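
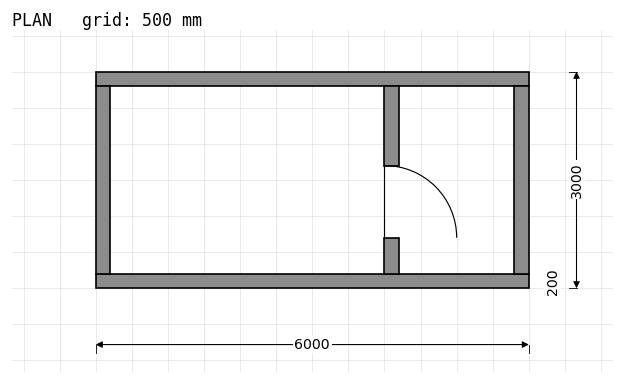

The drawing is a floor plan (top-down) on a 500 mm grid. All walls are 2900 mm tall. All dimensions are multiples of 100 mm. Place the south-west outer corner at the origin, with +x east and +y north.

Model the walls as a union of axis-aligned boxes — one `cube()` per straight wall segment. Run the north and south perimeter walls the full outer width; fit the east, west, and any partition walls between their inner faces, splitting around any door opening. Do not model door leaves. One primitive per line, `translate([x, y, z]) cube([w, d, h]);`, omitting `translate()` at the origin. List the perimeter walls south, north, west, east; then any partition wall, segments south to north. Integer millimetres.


cube([6000, 200, 2900]);
translate([0, 2800, 0]) cube([6000, 200, 2900]);
translate([0, 200, 0]) cube([200, 2600, 2900]);
translate([5800, 200, 0]) cube([200, 2600, 2900]);
translate([4000, 200, 0]) cube([200, 500, 2900]);
translate([4000, 1700, 0]) cube([200, 1100, 2900]);


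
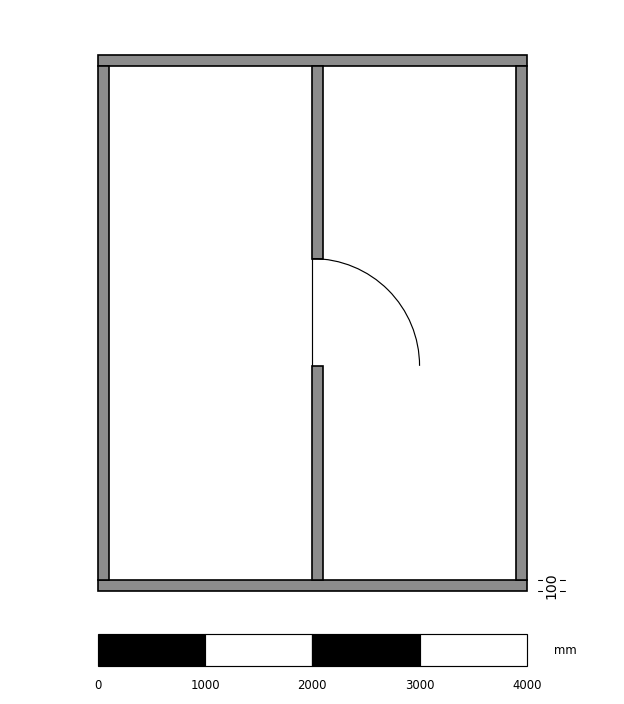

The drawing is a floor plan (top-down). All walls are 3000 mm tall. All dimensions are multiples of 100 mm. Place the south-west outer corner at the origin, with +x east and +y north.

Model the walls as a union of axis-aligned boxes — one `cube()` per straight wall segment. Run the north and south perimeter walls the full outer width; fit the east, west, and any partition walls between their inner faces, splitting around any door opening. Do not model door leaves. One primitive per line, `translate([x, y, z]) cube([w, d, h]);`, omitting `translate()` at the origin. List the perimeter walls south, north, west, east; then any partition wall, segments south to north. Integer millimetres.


cube([4000, 100, 3000]);
translate([0, 4900, 0]) cube([4000, 100, 3000]);
translate([0, 100, 0]) cube([100, 4800, 3000]);
translate([3900, 100, 0]) cube([100, 4800, 3000]);
translate([2000, 100, 0]) cube([100, 2000, 3000]);
translate([2000, 3100, 0]) cube([100, 1800, 3000]);


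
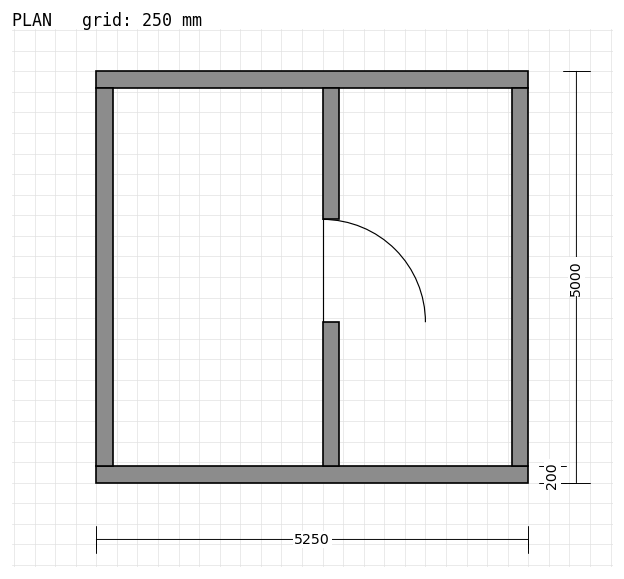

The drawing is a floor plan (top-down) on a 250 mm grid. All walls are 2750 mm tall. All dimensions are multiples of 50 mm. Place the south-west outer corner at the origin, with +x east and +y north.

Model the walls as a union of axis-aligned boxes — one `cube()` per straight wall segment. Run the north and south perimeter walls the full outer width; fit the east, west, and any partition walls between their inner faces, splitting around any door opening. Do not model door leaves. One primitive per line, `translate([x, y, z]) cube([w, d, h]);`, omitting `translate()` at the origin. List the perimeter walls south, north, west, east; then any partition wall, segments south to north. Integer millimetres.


cube([5250, 200, 2750]);
translate([0, 4800, 0]) cube([5250, 200, 2750]);
translate([0, 200, 0]) cube([200, 4600, 2750]);
translate([5050, 200, 0]) cube([200, 4600, 2750]);
translate([2750, 200, 0]) cube([200, 1750, 2750]);
translate([2750, 3200, 0]) cube([200, 1600, 2750]);


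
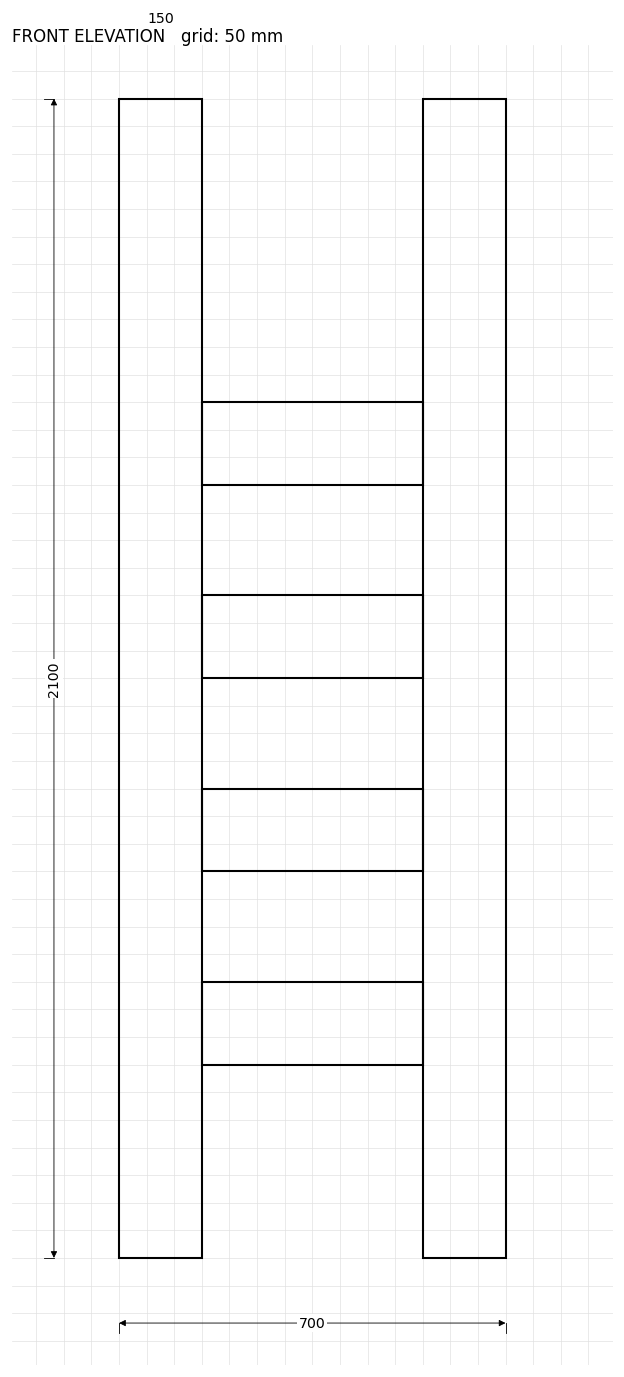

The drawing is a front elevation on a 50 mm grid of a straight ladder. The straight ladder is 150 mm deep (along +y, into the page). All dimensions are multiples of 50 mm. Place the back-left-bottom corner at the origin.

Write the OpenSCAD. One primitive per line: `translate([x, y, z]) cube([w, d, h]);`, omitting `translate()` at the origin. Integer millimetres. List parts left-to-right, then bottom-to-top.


cube([150, 150, 2100]);
translate([150, 0, 350]) cube([400, 150, 150]);
translate([150, 0, 700]) cube([400, 150, 150]);
translate([150, 0, 1050]) cube([400, 150, 150]);
translate([150, 0, 1400]) cube([400, 150, 150]);
translate([550, 0, 0]) cube([150, 150, 2100]);


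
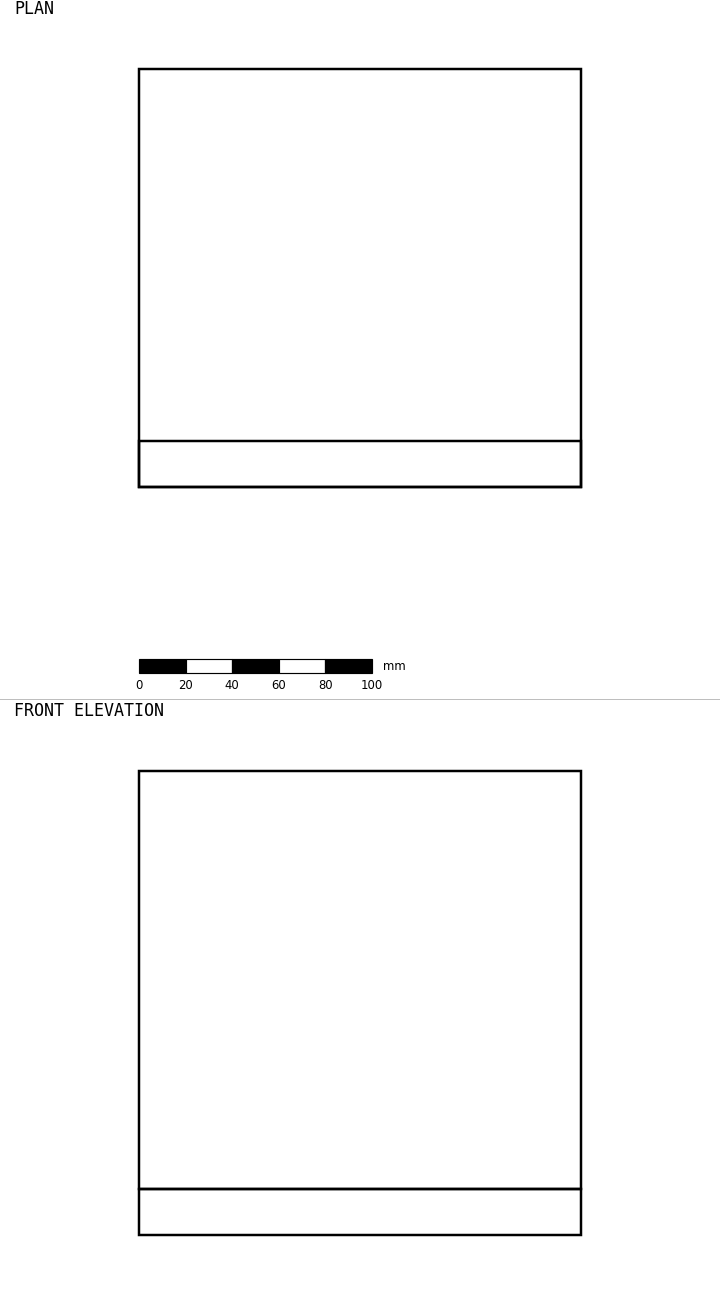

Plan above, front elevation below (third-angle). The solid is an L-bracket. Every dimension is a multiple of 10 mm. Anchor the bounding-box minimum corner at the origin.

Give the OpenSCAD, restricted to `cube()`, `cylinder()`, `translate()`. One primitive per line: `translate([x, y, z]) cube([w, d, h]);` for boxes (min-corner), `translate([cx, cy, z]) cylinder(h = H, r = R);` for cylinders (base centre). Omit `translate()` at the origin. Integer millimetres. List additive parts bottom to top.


cube([190, 180, 20]);
translate([0, 0, 20]) cube([190, 20, 180]);


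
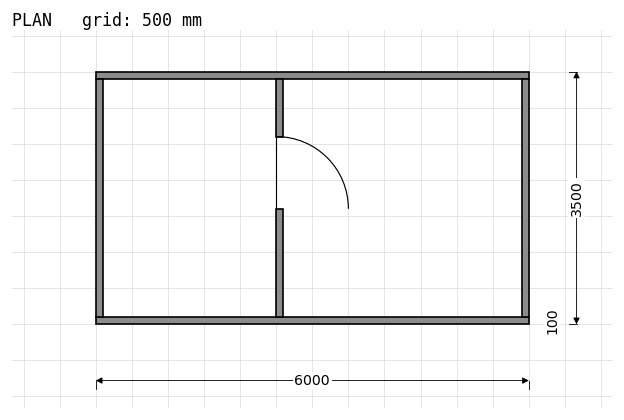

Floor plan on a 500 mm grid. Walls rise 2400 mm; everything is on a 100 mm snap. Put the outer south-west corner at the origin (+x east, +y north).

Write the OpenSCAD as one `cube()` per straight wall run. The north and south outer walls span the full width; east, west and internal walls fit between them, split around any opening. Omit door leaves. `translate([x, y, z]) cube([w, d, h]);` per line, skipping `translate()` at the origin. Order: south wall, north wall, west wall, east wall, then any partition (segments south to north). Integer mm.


cube([6000, 100, 2400]);
translate([0, 3400, 0]) cube([6000, 100, 2400]);
translate([0, 100, 0]) cube([100, 3300, 2400]);
translate([5900, 100, 0]) cube([100, 3300, 2400]);
translate([2500, 100, 0]) cube([100, 1500, 2400]);
translate([2500, 2600, 0]) cube([100, 800, 2400]);


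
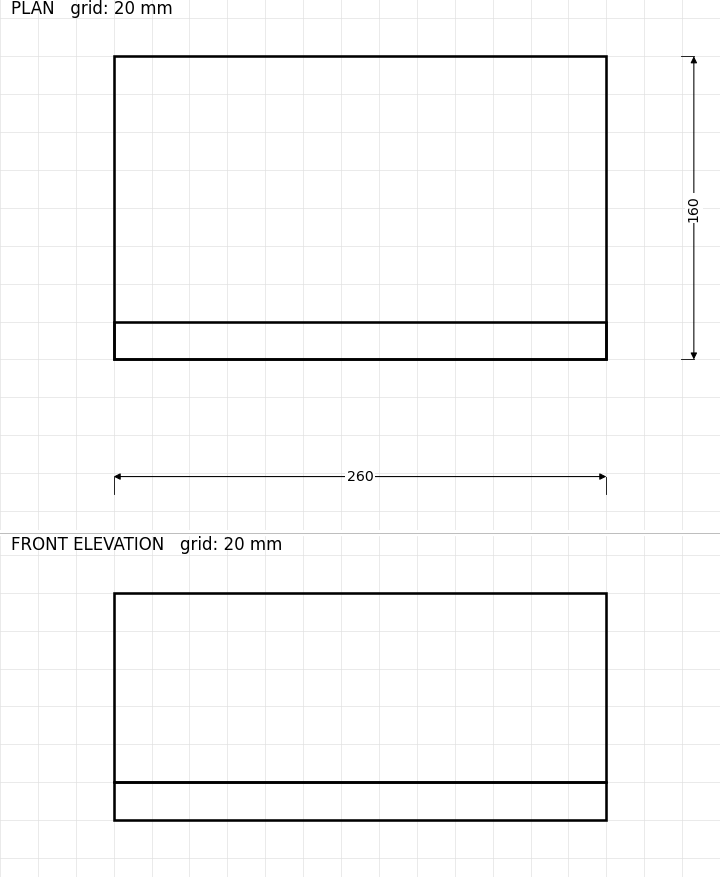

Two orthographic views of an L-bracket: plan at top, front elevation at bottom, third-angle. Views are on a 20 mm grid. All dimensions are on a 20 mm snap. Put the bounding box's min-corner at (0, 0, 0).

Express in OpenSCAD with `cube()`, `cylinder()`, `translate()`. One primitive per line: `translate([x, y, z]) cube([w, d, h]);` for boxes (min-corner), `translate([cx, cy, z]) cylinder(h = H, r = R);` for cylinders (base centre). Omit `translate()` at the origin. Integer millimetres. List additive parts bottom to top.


cube([260, 160, 20]);
translate([0, 0, 20]) cube([260, 20, 100]);


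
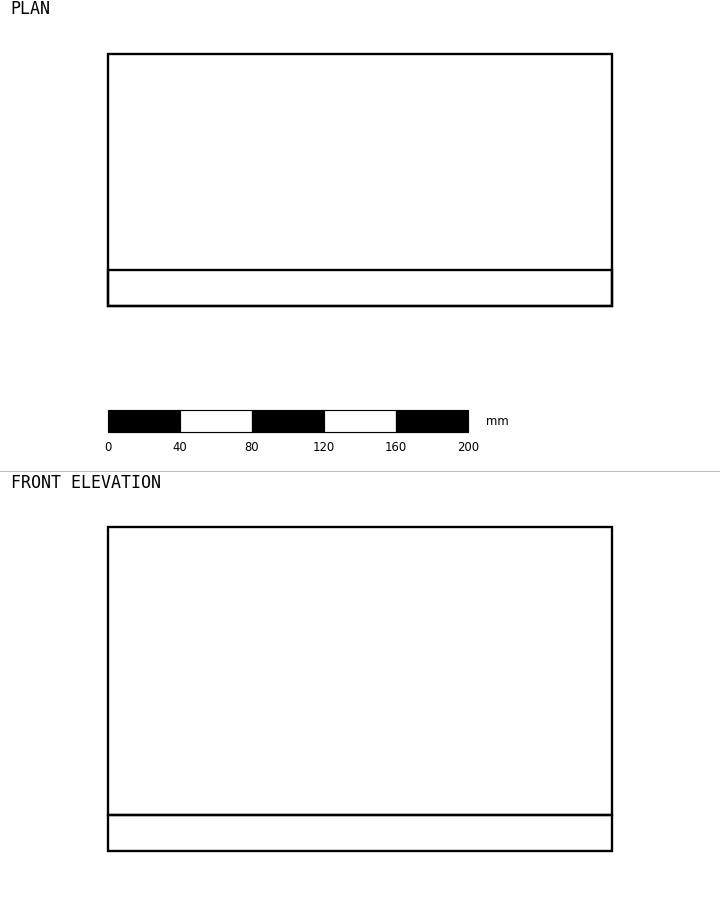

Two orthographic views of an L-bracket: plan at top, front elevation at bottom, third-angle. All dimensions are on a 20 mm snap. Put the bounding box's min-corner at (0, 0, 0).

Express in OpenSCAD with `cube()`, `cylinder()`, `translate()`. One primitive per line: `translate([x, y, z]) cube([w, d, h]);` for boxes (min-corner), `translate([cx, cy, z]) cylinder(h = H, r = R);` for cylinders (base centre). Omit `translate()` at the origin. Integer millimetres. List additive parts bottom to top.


cube([280, 140, 20]);
translate([0, 0, 20]) cube([280, 20, 160]);


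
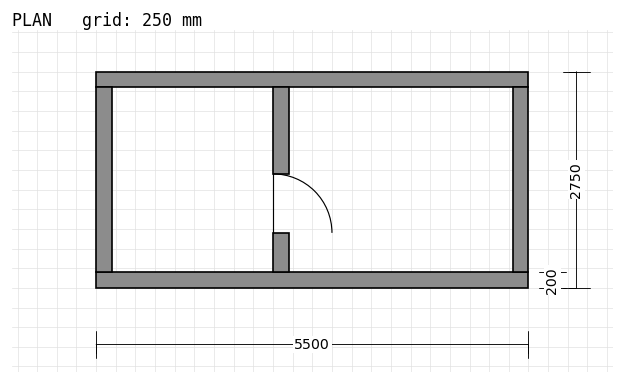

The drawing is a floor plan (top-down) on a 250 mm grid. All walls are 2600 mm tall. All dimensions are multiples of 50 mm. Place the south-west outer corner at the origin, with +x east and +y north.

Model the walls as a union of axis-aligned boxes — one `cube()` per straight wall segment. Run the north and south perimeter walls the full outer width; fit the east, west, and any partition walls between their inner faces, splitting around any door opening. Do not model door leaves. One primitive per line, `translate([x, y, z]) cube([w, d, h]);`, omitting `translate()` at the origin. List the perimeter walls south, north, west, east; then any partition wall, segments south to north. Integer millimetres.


cube([5500, 200, 2600]);
translate([0, 2550, 0]) cube([5500, 200, 2600]);
translate([0, 200, 0]) cube([200, 2350, 2600]);
translate([5300, 200, 0]) cube([200, 2350, 2600]);
translate([2250, 200, 0]) cube([200, 500, 2600]);
translate([2250, 1450, 0]) cube([200, 1100, 2600]);


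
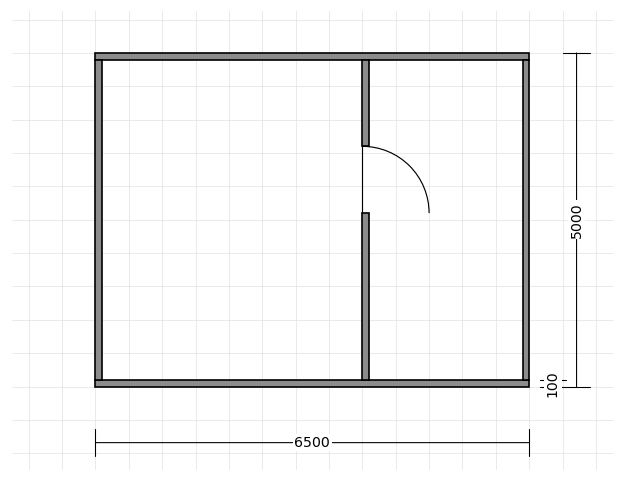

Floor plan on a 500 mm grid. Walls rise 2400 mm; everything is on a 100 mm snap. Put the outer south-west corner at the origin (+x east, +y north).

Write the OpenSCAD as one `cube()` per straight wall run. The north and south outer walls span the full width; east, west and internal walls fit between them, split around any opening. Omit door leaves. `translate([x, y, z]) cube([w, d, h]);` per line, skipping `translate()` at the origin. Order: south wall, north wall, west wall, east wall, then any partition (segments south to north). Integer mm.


cube([6500, 100, 2400]);
translate([0, 4900, 0]) cube([6500, 100, 2400]);
translate([0, 100, 0]) cube([100, 4800, 2400]);
translate([6400, 100, 0]) cube([100, 4800, 2400]);
translate([4000, 100, 0]) cube([100, 2500, 2400]);
translate([4000, 3600, 0]) cube([100, 1300, 2400]);


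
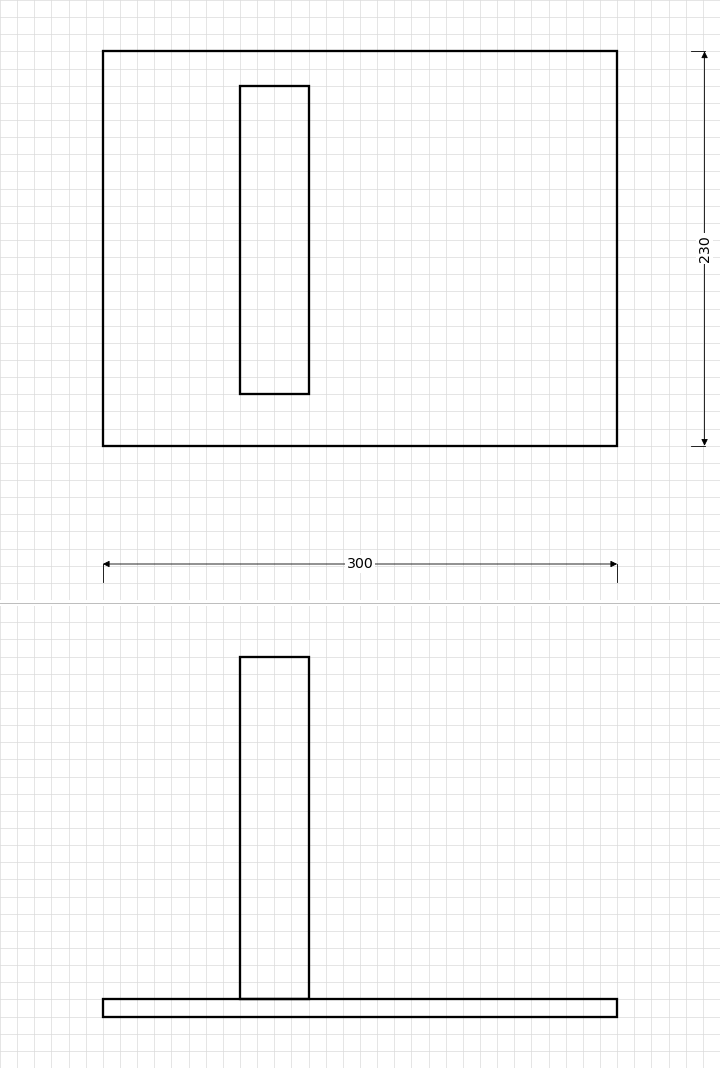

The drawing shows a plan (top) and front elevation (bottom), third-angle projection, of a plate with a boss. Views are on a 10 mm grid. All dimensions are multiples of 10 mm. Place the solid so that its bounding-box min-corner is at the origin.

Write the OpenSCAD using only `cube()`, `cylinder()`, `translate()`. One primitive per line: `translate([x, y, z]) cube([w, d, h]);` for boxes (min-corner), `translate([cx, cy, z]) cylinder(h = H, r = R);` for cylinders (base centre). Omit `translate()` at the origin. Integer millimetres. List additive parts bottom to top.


cube([300, 230, 10]);
translate([80, 30, 10]) cube([40, 180, 200]);


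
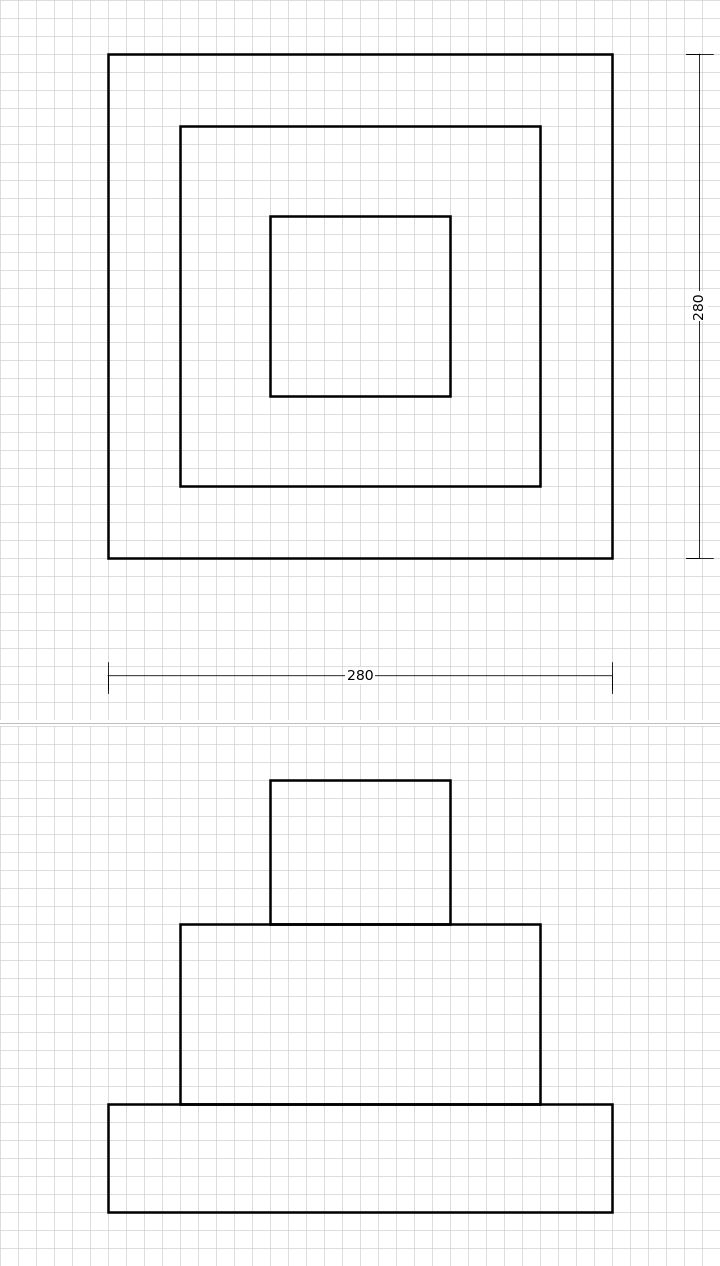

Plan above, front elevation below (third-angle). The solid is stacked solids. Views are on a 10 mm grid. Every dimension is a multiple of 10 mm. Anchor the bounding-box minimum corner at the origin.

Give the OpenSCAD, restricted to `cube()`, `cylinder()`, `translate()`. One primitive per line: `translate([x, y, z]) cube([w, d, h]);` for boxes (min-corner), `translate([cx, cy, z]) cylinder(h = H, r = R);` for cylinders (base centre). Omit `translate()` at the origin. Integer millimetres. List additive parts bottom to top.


cube([280, 280, 60]);
translate([40, 40, 60]) cube([200, 200, 100]);
translate([90, 90, 160]) cube([100, 100, 80]);


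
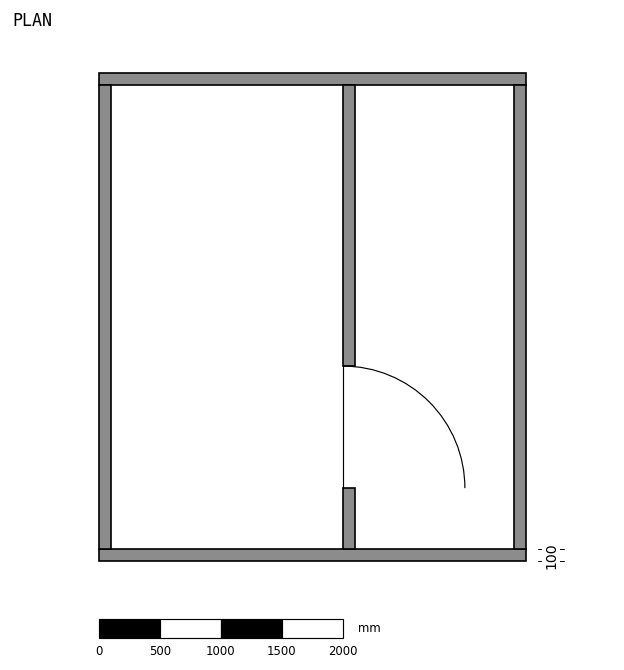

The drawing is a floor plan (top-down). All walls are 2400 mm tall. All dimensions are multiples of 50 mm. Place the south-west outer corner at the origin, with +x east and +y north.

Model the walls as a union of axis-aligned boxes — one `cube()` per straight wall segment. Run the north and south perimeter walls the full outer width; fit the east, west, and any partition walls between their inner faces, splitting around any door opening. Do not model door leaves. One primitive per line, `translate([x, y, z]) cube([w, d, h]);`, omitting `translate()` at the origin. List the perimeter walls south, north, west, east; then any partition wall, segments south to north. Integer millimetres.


cube([3500, 100, 2400]);
translate([0, 3900, 0]) cube([3500, 100, 2400]);
translate([0, 100, 0]) cube([100, 3800, 2400]);
translate([3400, 100, 0]) cube([100, 3800, 2400]);
translate([2000, 100, 0]) cube([100, 500, 2400]);
translate([2000, 1600, 0]) cube([100, 2300, 2400]);


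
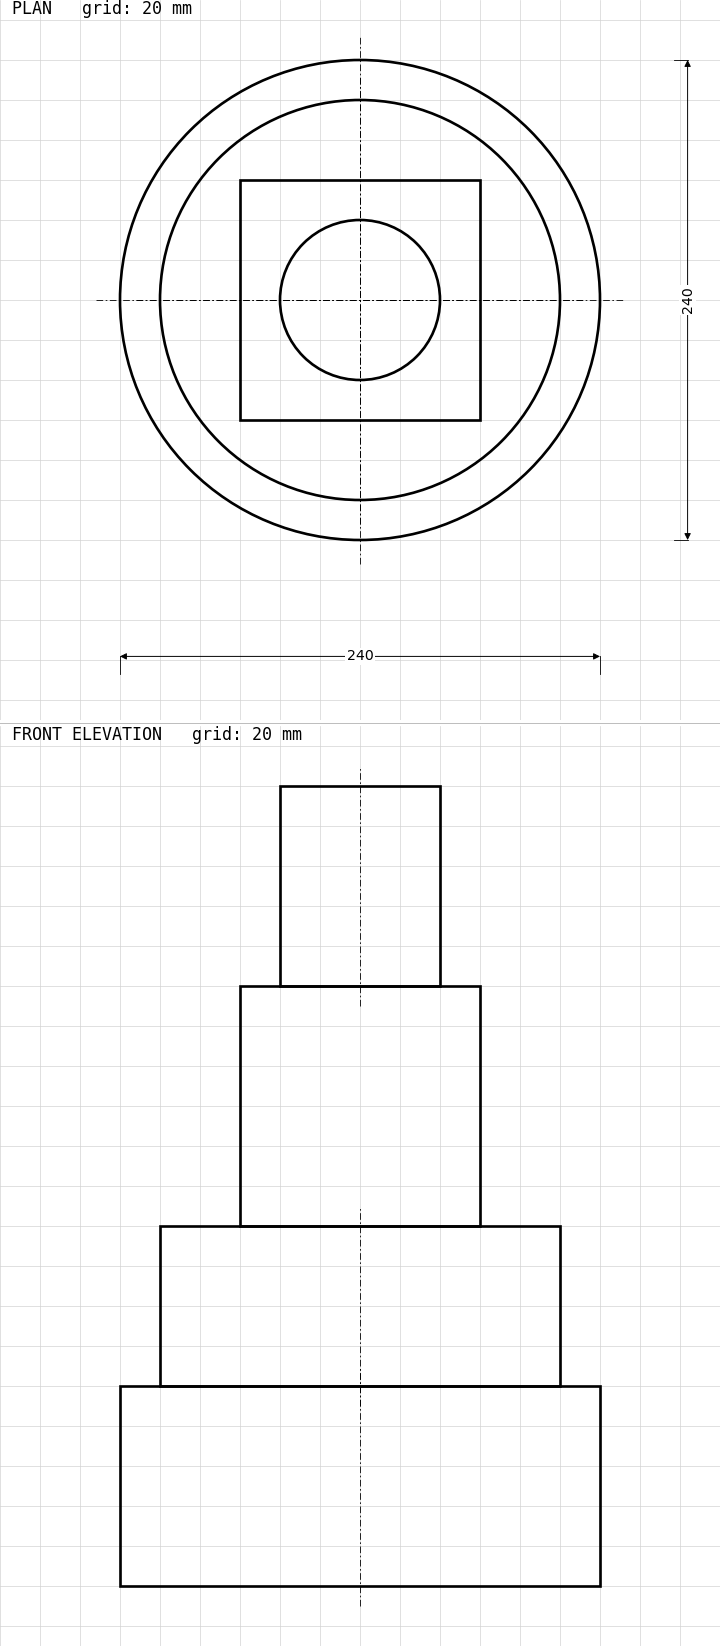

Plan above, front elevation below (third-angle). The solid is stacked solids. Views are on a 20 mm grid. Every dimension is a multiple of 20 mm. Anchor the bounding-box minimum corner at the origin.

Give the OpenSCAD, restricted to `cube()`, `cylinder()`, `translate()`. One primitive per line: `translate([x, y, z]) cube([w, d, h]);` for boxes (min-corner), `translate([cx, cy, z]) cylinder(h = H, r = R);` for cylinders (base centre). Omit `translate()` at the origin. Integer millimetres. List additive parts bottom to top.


translate([120, 120, 0]) cylinder(h = 100, r = 120);
translate([120, 120, 100]) cylinder(h = 80, r = 100);
translate([60, 60, 180]) cube([120, 120, 120]);
translate([120, 120, 300]) cylinder(h = 100, r = 40);


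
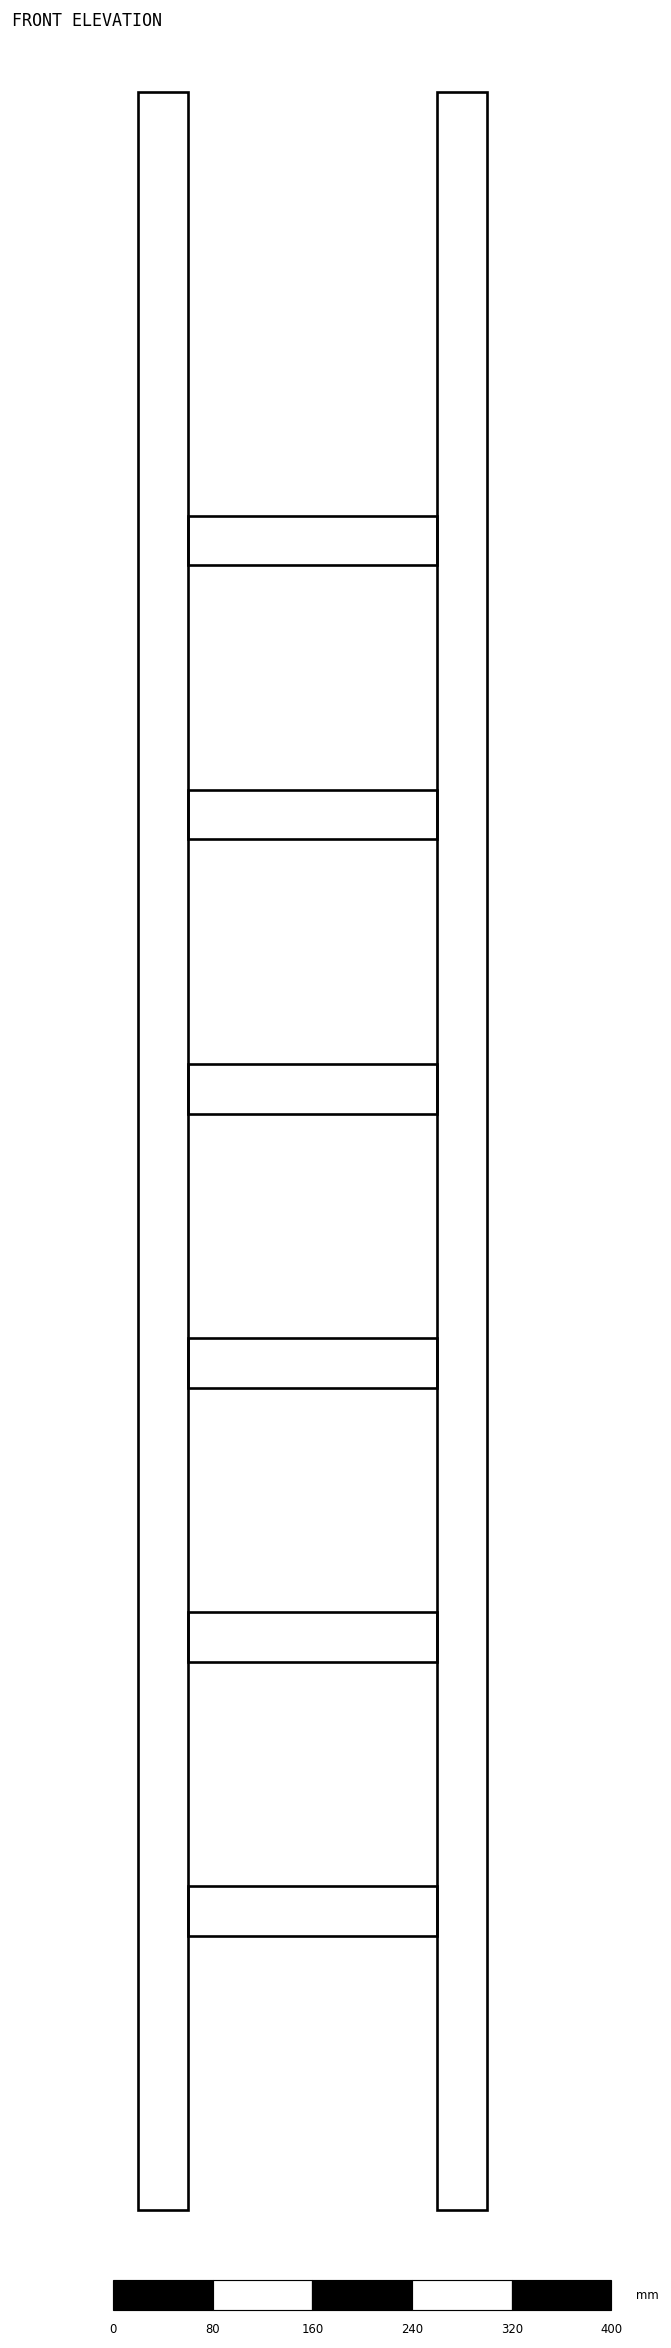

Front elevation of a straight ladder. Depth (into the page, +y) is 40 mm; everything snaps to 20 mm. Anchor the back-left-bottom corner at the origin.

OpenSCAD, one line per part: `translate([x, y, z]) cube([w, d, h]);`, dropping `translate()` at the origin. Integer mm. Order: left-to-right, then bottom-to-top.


cube([40, 40, 1700]);
translate([40, 0, 220]) cube([200, 40, 40]);
translate([40, 0, 440]) cube([200, 40, 40]);
translate([40, 0, 660]) cube([200, 40, 40]);
translate([40, 0, 880]) cube([200, 40, 40]);
translate([40, 0, 1100]) cube([200, 40, 40]);
translate([40, 0, 1320]) cube([200, 40, 40]);
translate([240, 0, 0]) cube([40, 40, 1700]);


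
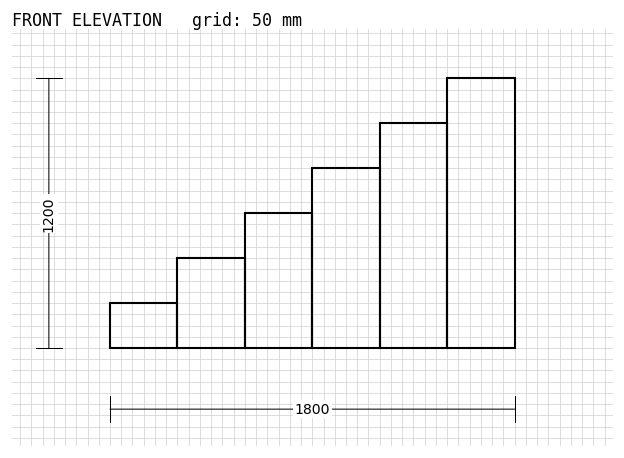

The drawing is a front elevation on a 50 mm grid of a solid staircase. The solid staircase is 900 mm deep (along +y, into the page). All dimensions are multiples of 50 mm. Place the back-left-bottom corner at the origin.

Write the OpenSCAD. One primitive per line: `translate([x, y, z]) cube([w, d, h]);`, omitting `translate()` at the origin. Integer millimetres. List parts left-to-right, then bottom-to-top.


cube([300, 900, 200]);
translate([300, 0, 0]) cube([300, 900, 400]);
translate([600, 0, 0]) cube([300, 900, 600]);
translate([900, 0, 0]) cube([300, 900, 800]);
translate([1200, 0, 0]) cube([300, 900, 1000]);
translate([1500, 0, 0]) cube([300, 900, 1200]);


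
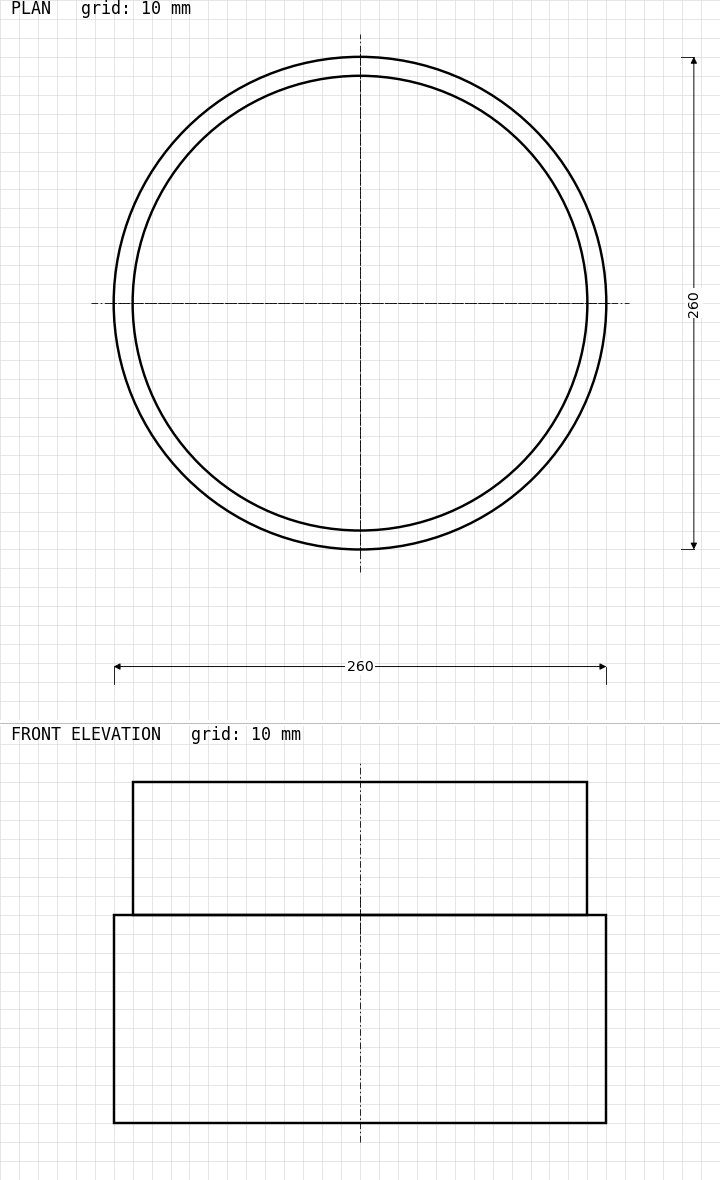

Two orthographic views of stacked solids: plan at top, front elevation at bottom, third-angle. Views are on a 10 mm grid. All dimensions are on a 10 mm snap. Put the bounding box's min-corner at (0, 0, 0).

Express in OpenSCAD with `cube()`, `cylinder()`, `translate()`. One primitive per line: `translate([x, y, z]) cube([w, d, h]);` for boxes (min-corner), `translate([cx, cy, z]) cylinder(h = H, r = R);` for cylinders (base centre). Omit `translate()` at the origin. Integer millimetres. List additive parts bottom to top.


translate([130, 130, 0]) cylinder(h = 110, r = 130);
translate([130, 130, 110]) cylinder(h = 70, r = 120);


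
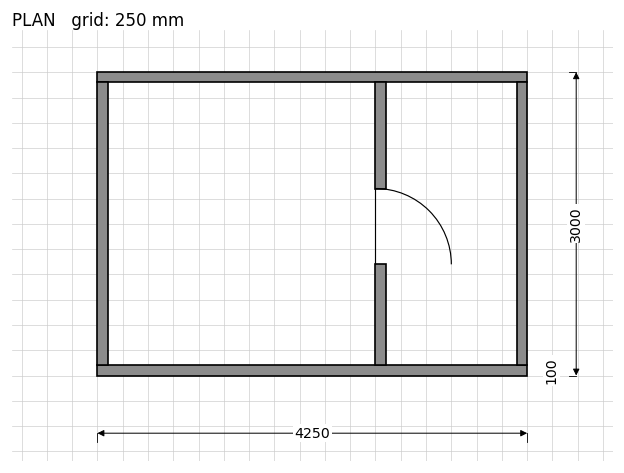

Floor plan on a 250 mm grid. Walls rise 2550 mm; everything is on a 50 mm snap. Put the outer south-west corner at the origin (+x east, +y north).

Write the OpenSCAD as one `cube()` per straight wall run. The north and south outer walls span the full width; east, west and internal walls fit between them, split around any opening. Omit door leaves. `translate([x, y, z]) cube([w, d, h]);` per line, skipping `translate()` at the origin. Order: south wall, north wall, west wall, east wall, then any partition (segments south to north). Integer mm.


cube([4250, 100, 2550]);
translate([0, 2900, 0]) cube([4250, 100, 2550]);
translate([0, 100, 0]) cube([100, 2800, 2550]);
translate([4150, 100, 0]) cube([100, 2800, 2550]);
translate([2750, 100, 0]) cube([100, 1000, 2550]);
translate([2750, 1850, 0]) cube([100, 1050, 2550]);


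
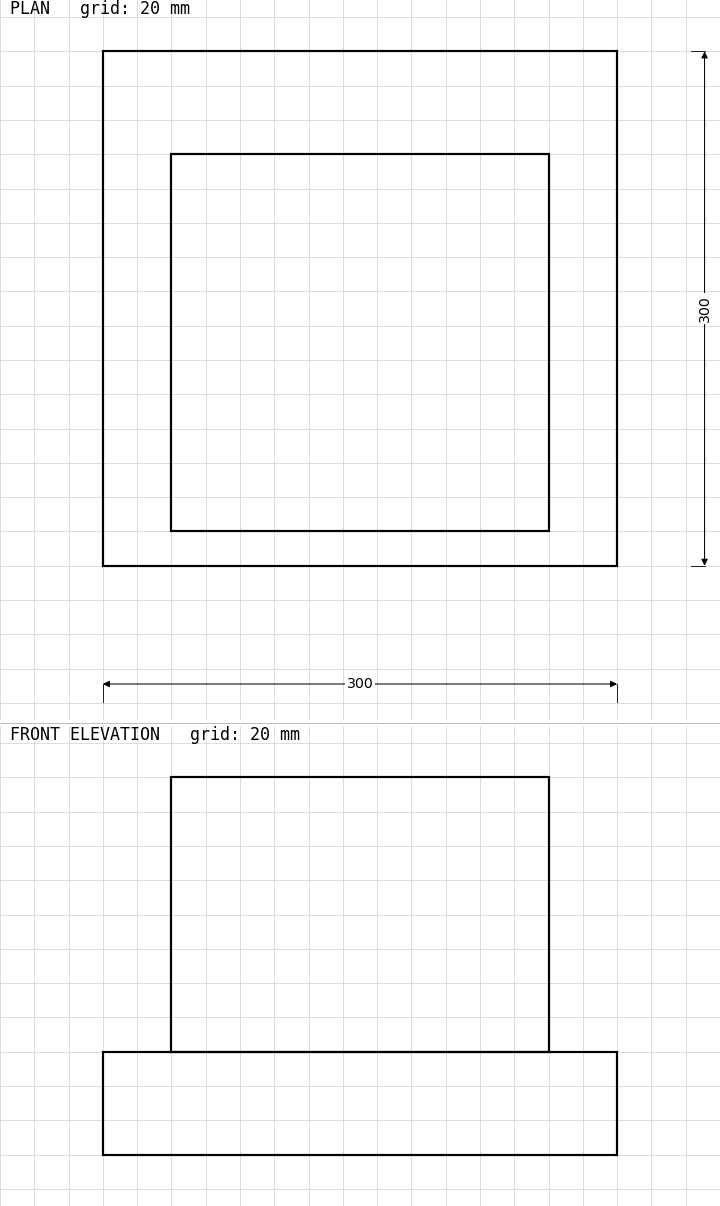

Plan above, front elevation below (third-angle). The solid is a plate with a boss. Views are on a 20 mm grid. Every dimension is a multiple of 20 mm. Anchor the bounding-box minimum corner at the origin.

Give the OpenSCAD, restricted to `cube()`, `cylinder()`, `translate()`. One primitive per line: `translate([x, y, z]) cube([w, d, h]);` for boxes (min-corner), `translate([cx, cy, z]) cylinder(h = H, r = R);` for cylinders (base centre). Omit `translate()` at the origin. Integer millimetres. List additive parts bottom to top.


cube([300, 300, 60]);
translate([40, 20, 60]) cube([220, 220, 160]);


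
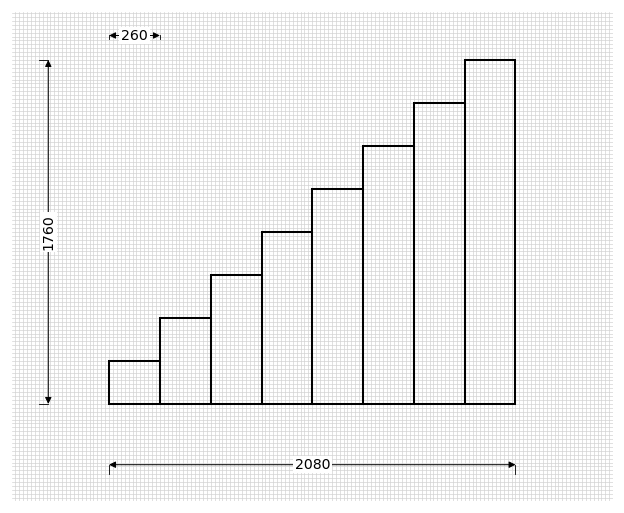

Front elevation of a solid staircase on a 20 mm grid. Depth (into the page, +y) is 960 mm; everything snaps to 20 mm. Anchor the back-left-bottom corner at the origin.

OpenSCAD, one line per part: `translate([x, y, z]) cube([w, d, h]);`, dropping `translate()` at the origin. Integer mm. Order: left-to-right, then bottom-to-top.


cube([260, 960, 220]);
translate([260, 0, 0]) cube([260, 960, 440]);
translate([520, 0, 0]) cube([260, 960, 660]);
translate([780, 0, 0]) cube([260, 960, 880]);
translate([1040, 0, 0]) cube([260, 960, 1100]);
translate([1300, 0, 0]) cube([260, 960, 1320]);
translate([1560, 0, 0]) cube([260, 960, 1540]);
translate([1820, 0, 0]) cube([260, 960, 1760]);


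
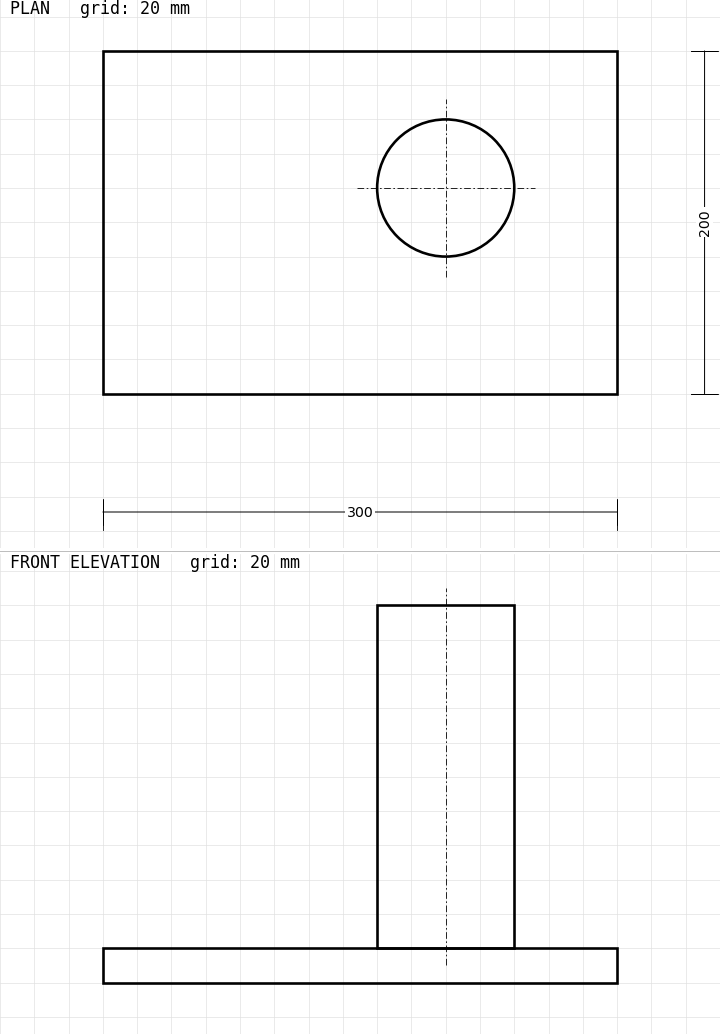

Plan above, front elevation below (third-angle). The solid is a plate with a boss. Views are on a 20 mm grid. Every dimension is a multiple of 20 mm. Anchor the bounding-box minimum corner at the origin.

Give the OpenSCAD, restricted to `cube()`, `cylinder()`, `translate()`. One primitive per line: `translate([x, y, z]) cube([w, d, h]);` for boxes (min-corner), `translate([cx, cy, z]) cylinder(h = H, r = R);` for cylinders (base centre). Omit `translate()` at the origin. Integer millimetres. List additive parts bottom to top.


cube([300, 200, 20]);
translate([200, 120, 20]) cylinder(h = 200, r = 40);


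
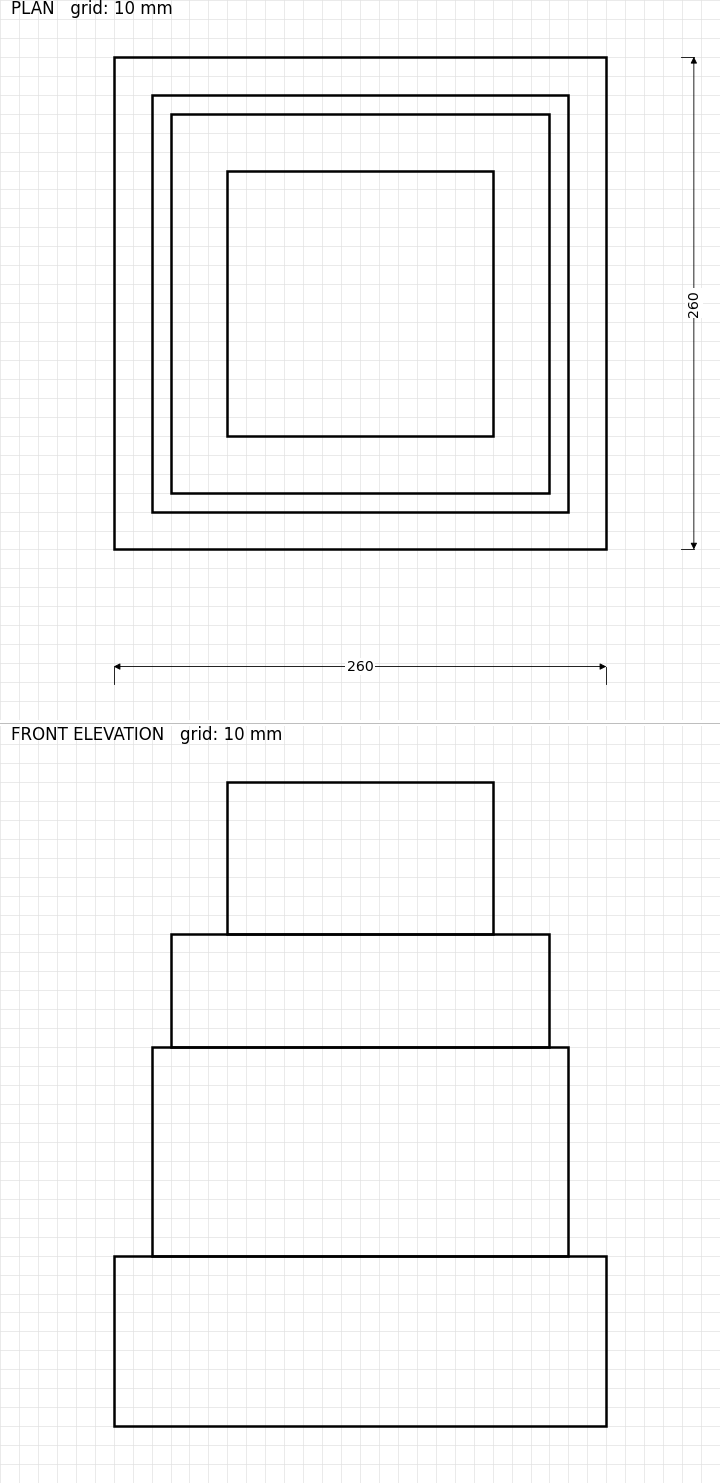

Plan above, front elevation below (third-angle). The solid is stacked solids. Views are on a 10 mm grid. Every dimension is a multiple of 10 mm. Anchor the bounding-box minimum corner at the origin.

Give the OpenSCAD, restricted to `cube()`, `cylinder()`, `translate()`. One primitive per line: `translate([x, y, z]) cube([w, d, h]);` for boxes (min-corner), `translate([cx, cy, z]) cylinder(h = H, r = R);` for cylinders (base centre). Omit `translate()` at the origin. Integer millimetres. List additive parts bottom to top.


cube([260, 260, 90]);
translate([20, 20, 90]) cube([220, 220, 110]);
translate([30, 30, 200]) cube([200, 200, 60]);
translate([60, 60, 260]) cube([140, 140, 80]);


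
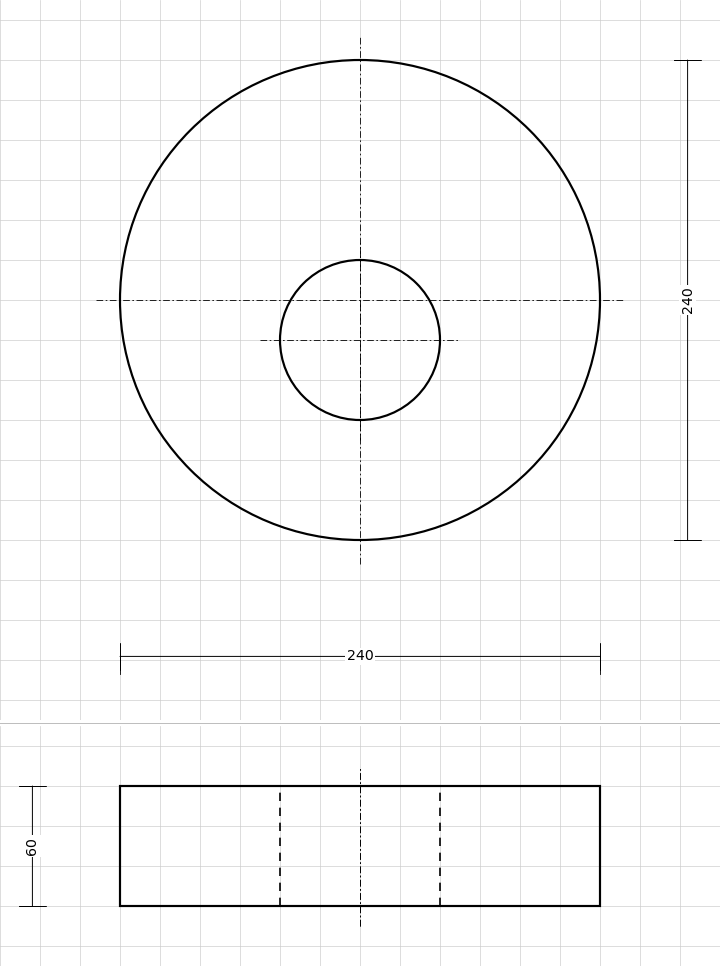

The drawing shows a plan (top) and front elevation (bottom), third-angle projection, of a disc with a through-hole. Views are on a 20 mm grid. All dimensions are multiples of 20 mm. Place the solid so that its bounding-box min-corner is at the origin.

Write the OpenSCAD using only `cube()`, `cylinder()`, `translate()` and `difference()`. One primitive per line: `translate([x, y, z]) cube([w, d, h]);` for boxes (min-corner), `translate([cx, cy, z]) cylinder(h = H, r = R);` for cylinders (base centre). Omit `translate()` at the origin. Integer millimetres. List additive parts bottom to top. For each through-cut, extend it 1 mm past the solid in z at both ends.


difference() {
  translate([120, 120, 0]) cylinder(h = 60, r = 120);
  translate([120, 100, -1]) cylinder(h = 62, r = 40);
}


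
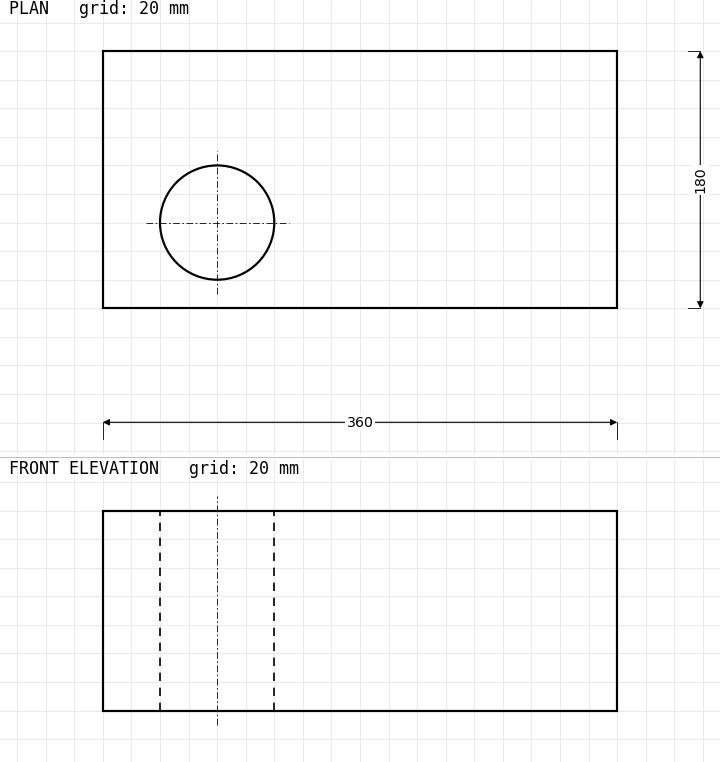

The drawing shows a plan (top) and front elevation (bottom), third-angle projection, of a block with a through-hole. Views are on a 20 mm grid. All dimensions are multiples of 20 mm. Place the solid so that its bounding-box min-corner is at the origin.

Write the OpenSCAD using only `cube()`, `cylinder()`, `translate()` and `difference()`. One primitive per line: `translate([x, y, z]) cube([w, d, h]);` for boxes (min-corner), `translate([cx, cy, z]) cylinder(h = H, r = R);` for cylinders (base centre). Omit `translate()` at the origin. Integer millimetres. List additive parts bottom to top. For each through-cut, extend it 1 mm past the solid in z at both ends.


difference() {
  cube([360, 180, 140]);
  translate([80, 60, -1]) cylinder(h = 142, r = 40);
}


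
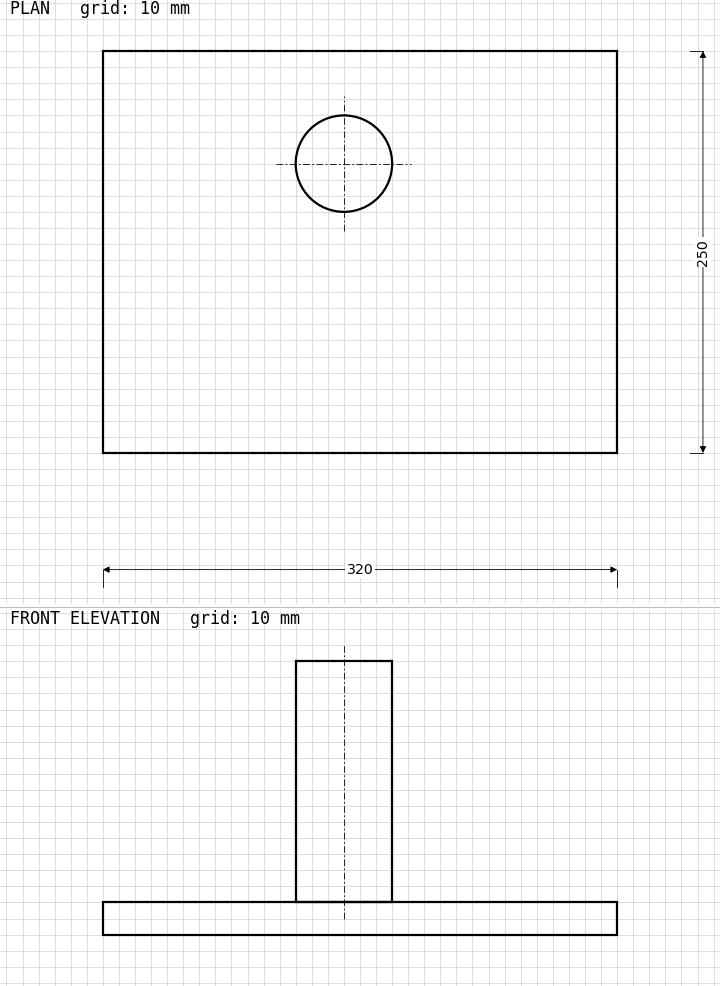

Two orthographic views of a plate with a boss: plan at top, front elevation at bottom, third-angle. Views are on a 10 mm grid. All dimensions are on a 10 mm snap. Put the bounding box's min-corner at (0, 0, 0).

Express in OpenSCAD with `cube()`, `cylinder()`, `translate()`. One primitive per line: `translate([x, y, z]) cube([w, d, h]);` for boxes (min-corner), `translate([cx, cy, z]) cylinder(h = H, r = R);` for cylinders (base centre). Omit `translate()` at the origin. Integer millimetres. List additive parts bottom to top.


cube([320, 250, 20]);
translate([150, 180, 20]) cylinder(h = 150, r = 30);


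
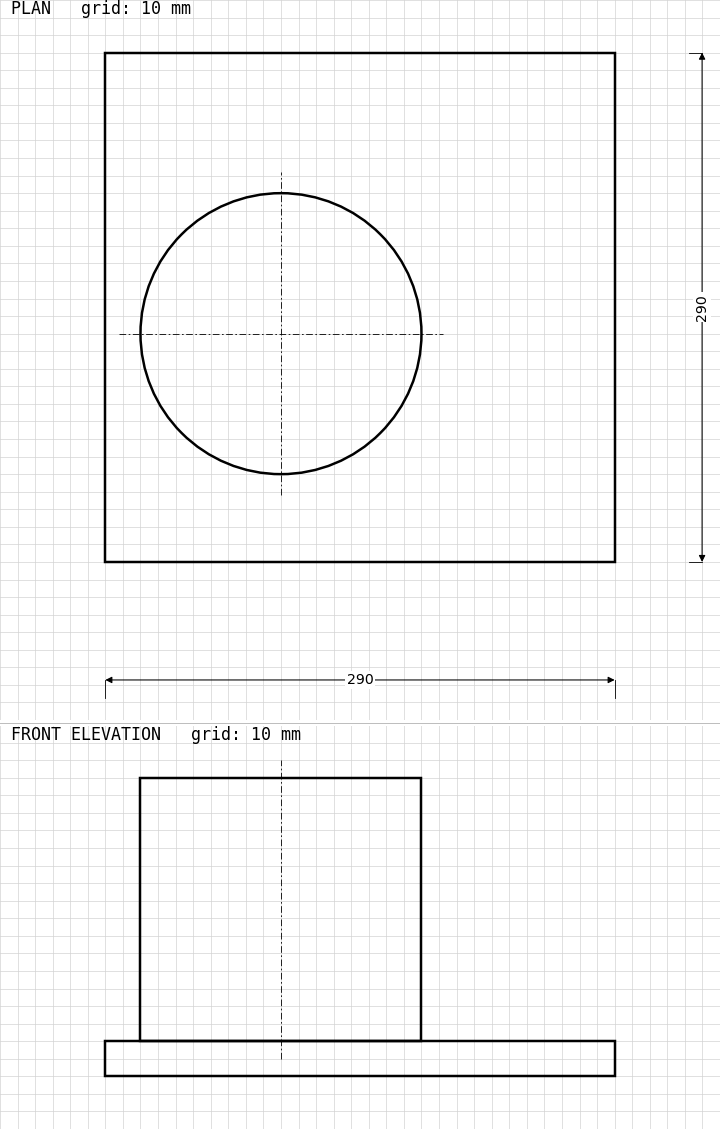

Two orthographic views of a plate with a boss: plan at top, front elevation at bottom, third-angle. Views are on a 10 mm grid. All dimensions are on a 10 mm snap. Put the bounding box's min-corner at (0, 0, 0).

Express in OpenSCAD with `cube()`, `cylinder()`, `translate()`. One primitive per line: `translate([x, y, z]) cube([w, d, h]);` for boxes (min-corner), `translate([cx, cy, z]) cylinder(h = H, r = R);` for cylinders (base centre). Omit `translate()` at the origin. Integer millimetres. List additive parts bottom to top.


cube([290, 290, 20]);
translate([100, 130, 20]) cylinder(h = 150, r = 80);


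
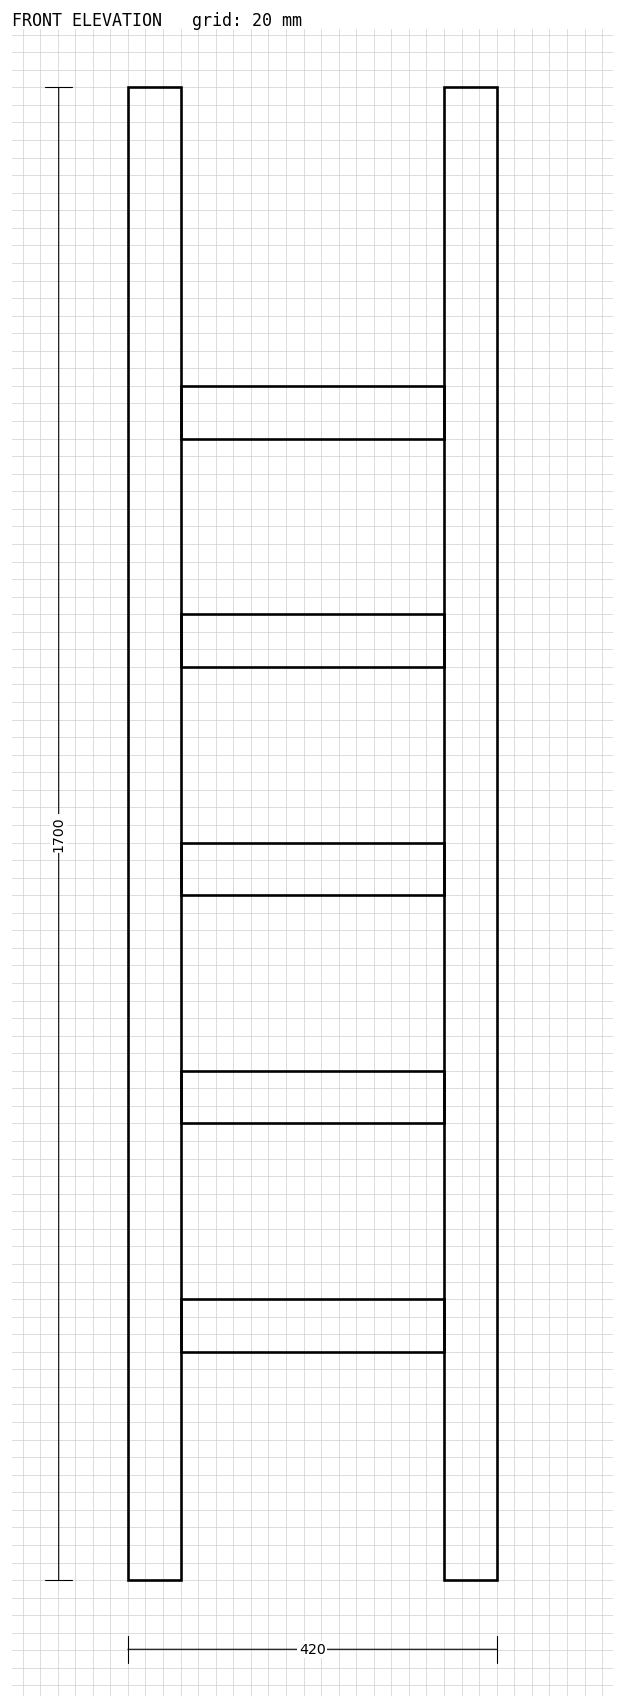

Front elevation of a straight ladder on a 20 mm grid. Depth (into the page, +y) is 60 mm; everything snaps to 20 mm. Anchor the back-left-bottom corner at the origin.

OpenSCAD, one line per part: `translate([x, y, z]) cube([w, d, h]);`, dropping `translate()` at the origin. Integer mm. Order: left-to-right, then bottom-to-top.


cube([60, 60, 1700]);
translate([60, 0, 260]) cube([300, 60, 60]);
translate([60, 0, 520]) cube([300, 60, 60]);
translate([60, 0, 780]) cube([300, 60, 60]);
translate([60, 0, 1040]) cube([300, 60, 60]);
translate([60, 0, 1300]) cube([300, 60, 60]);
translate([360, 0, 0]) cube([60, 60, 1700]);


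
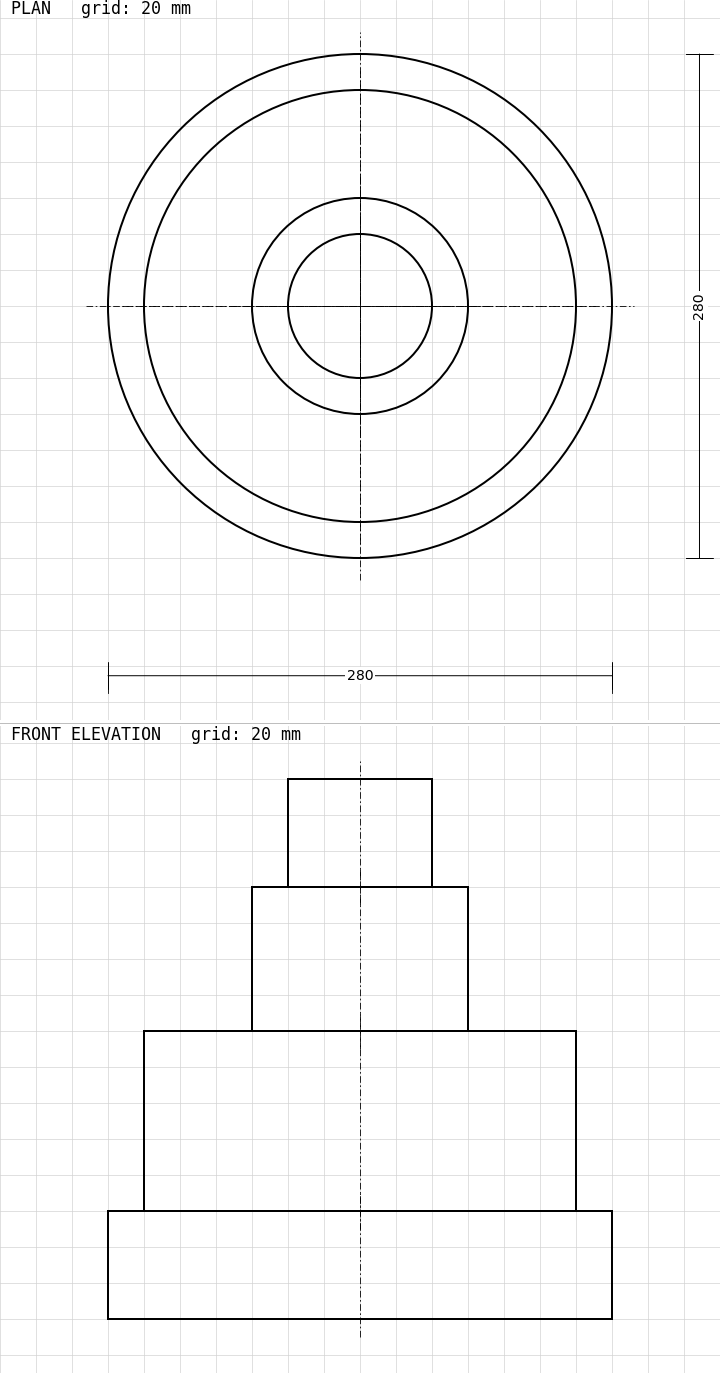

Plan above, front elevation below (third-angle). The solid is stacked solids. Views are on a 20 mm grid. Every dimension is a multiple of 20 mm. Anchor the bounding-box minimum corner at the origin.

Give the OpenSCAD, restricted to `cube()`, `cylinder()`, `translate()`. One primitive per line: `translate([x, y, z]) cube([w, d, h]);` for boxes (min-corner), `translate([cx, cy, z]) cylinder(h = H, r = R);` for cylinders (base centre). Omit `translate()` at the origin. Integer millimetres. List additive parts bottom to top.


translate([140, 140, 0]) cylinder(h = 60, r = 140);
translate([140, 140, 60]) cylinder(h = 100, r = 120);
translate([140, 140, 160]) cylinder(h = 80, r = 60);
translate([140, 140, 240]) cylinder(h = 60, r = 40);


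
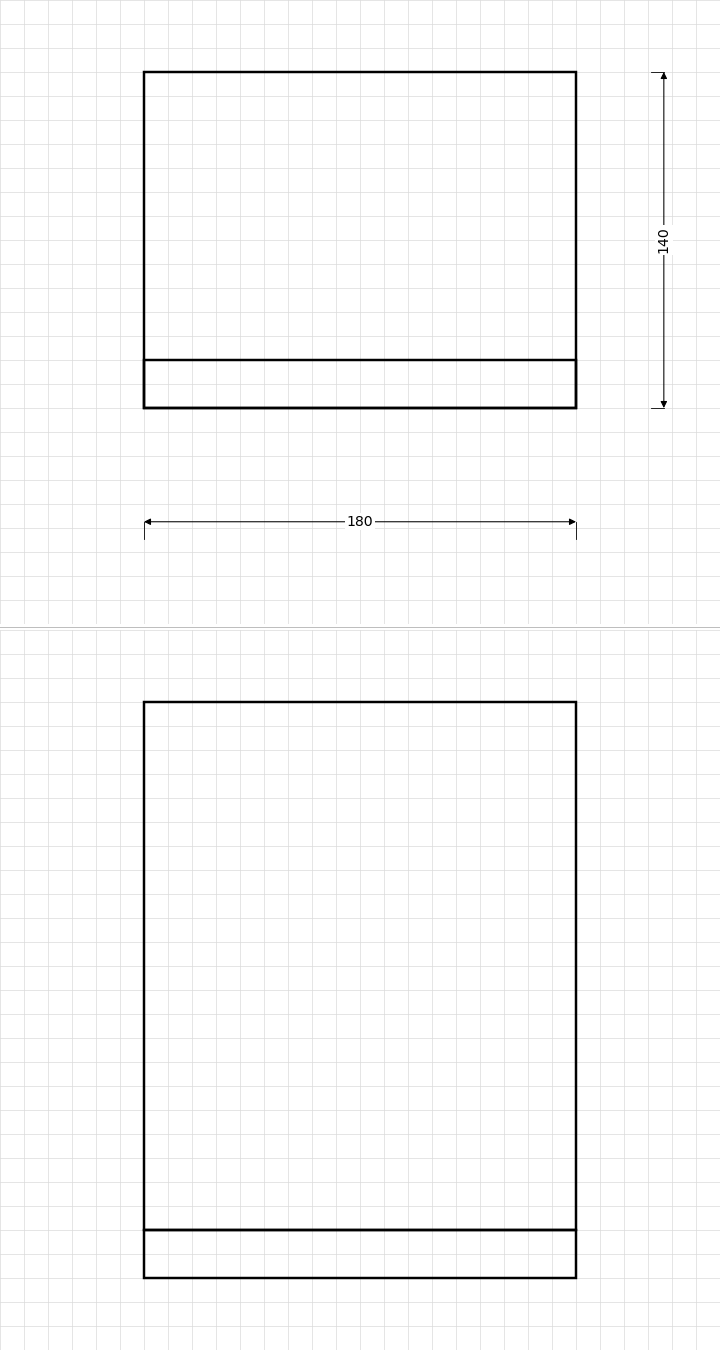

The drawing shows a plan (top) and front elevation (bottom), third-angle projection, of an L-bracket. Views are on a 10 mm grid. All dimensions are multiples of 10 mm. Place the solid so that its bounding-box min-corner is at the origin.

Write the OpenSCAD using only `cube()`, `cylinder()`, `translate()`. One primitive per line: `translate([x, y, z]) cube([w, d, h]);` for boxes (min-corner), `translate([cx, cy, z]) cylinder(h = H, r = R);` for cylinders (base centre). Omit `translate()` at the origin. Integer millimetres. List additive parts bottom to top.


cube([180, 140, 20]);
translate([0, 0, 20]) cube([180, 20, 220]);


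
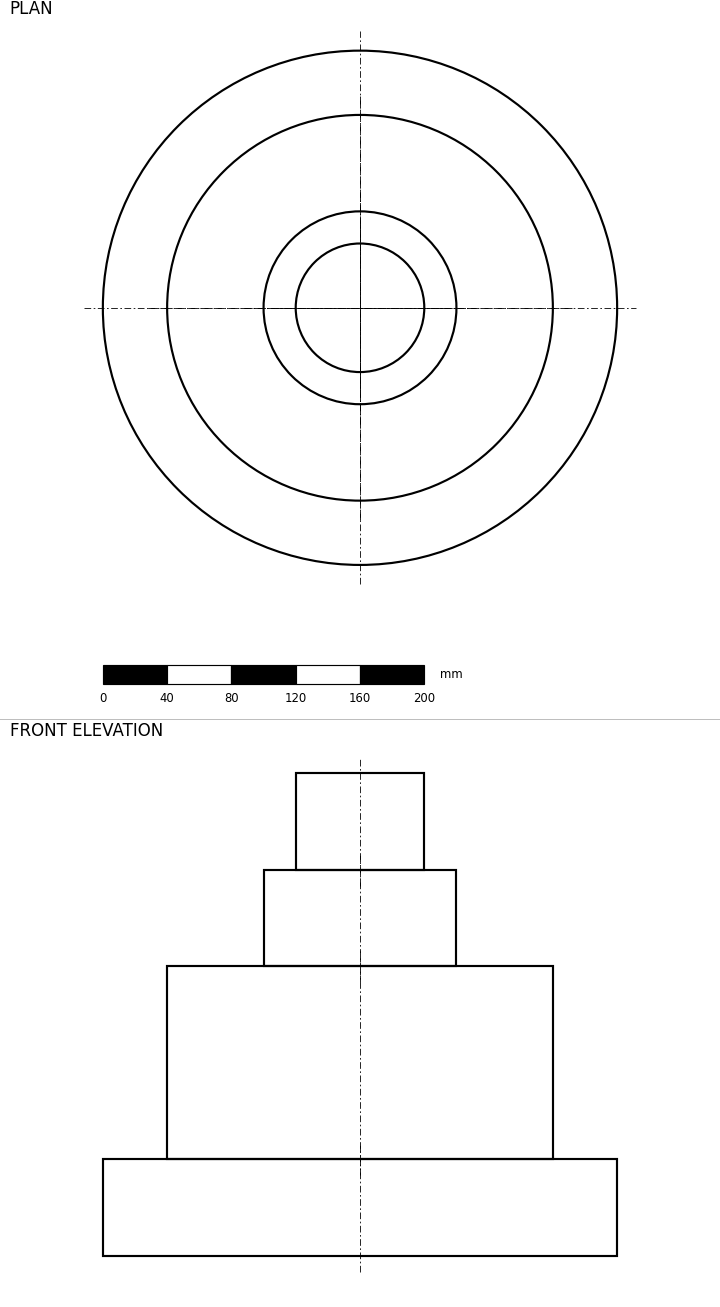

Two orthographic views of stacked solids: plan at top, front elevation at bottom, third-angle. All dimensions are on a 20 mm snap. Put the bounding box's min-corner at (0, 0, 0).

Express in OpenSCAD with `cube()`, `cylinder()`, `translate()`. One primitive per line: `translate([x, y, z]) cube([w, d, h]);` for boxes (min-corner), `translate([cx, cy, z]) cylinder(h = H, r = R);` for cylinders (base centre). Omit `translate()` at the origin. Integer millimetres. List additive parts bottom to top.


translate([160, 160, 0]) cylinder(h = 60, r = 160);
translate([160, 160, 60]) cylinder(h = 120, r = 120);
translate([160, 160, 180]) cylinder(h = 60, r = 60);
translate([160, 160, 240]) cylinder(h = 60, r = 40);


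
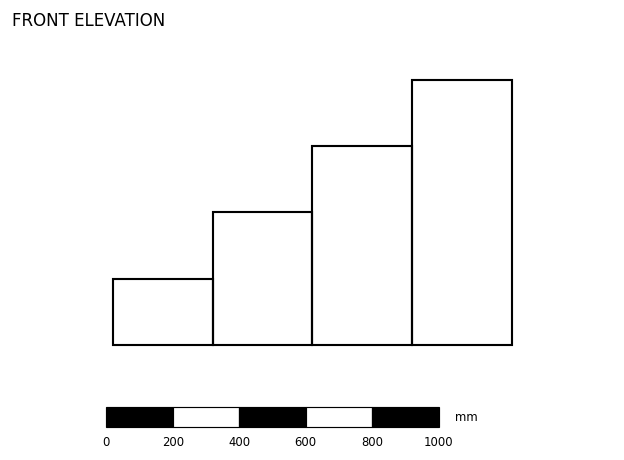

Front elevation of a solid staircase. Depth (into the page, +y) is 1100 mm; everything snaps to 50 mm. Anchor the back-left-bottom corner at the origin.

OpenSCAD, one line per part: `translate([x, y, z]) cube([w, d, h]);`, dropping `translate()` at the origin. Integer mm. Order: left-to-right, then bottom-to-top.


cube([300, 1100, 200]);
translate([300, 0, 0]) cube([300, 1100, 400]);
translate([600, 0, 0]) cube([300, 1100, 600]);
translate([900, 0, 0]) cube([300, 1100, 800]);


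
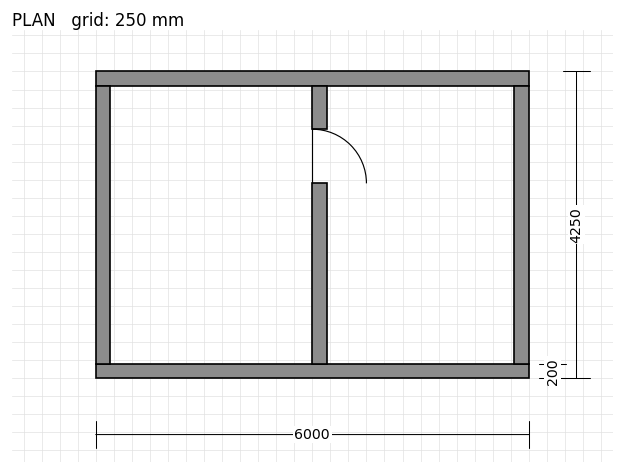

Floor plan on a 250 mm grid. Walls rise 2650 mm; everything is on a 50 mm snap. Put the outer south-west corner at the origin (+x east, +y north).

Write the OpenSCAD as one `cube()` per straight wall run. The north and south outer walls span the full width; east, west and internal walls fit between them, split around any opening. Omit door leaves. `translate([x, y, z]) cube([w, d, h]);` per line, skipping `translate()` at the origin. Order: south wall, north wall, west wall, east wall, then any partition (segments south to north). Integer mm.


cube([6000, 200, 2650]);
translate([0, 4050, 0]) cube([6000, 200, 2650]);
translate([0, 200, 0]) cube([200, 3850, 2650]);
translate([5800, 200, 0]) cube([200, 3850, 2650]);
translate([3000, 200, 0]) cube([200, 2500, 2650]);
translate([3000, 3450, 0]) cube([200, 600, 2650]);


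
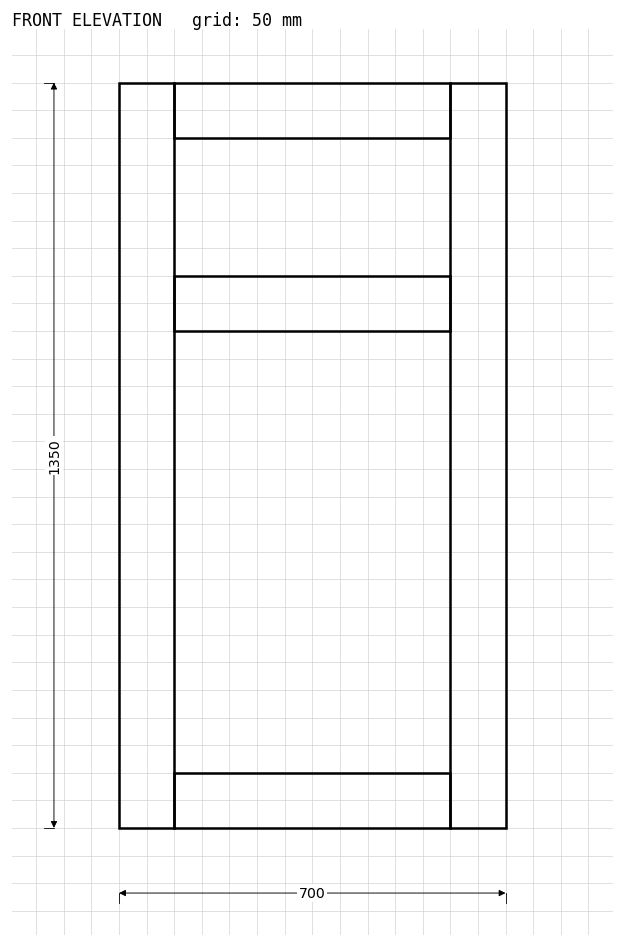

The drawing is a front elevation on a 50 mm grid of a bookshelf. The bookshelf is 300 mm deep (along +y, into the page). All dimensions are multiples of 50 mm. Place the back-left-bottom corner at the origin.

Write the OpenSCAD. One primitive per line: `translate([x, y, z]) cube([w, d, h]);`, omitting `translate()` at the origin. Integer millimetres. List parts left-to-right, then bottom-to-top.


cube([100, 300, 1350]);
translate([100, 0, 0]) cube([500, 300, 100]);
translate([100, 0, 900]) cube([500, 300, 100]);
translate([100, 0, 1250]) cube([500, 300, 100]);
translate([600, 0, 0]) cube([100, 300, 1350]);


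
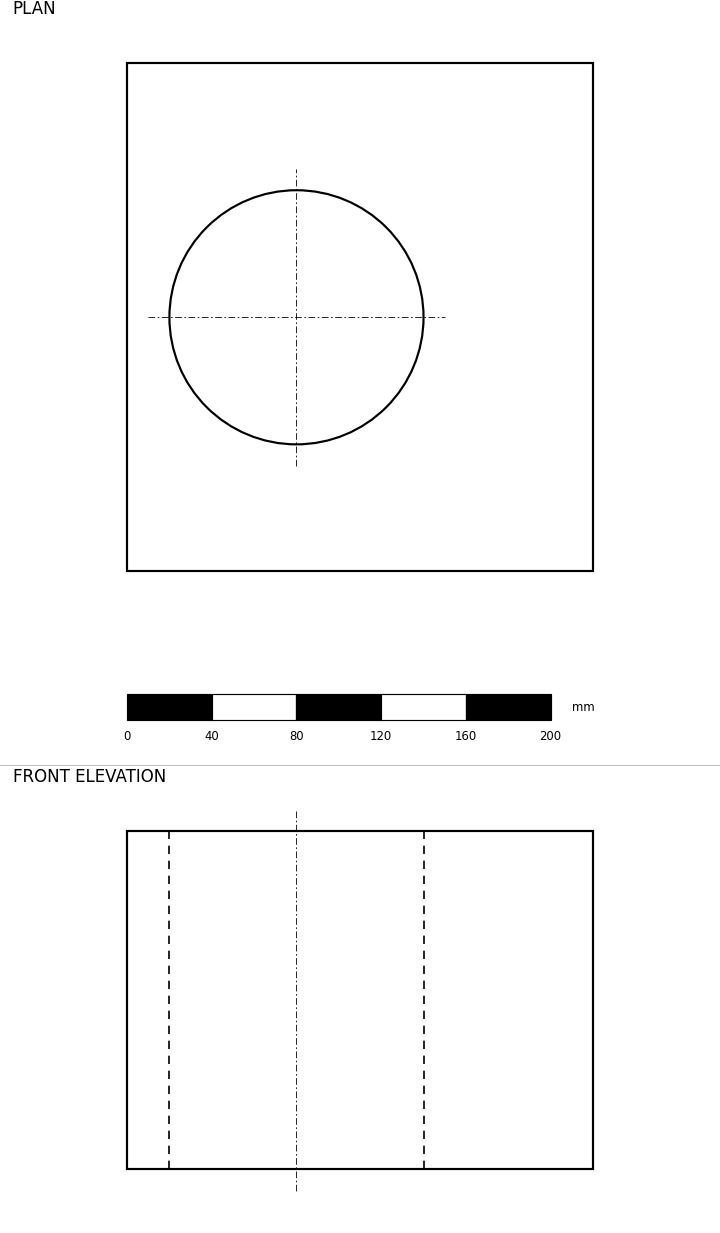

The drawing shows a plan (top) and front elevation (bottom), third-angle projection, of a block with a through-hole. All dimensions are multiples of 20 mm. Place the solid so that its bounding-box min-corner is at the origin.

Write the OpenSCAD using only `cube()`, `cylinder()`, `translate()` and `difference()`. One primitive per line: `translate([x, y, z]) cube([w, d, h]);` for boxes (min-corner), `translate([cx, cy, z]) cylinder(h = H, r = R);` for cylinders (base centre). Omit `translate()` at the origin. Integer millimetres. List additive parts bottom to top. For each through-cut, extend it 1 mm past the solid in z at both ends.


difference() {
  cube([220, 240, 160]);
  translate([80, 120, -1]) cylinder(h = 162, r = 60);
}
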